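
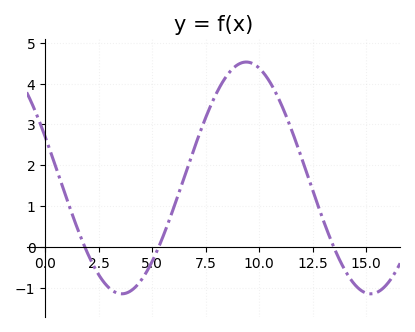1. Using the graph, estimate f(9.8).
4.5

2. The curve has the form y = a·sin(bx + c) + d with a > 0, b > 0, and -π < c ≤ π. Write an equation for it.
y = 2.84sin(0.54x + 2.8) + 1.69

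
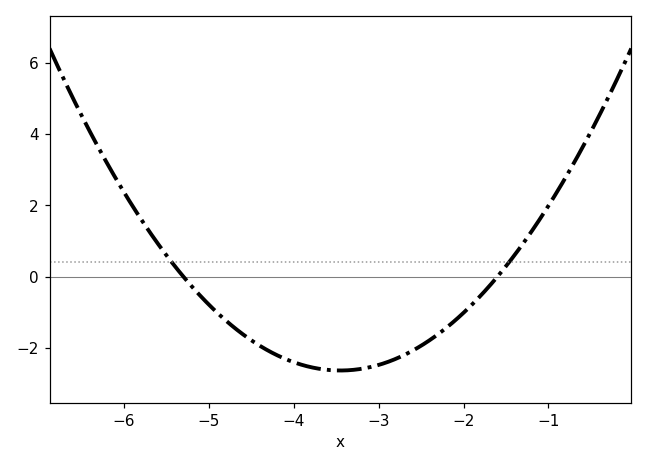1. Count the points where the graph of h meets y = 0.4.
2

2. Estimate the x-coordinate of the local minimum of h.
-3.4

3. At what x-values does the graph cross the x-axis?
-5.3, -1.6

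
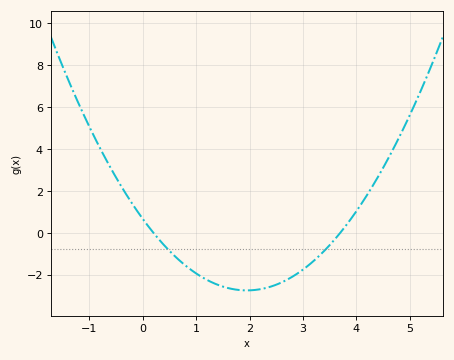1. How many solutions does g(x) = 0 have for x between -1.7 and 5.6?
2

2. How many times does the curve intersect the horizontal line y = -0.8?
2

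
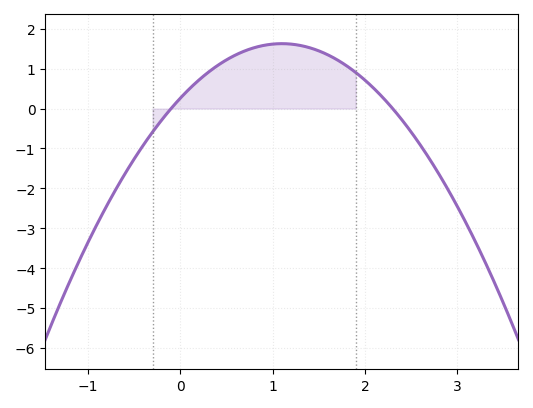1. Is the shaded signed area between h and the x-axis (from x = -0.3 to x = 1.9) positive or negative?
positive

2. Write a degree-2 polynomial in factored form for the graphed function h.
y = -1.13(x + 0.1)(x - 2.3)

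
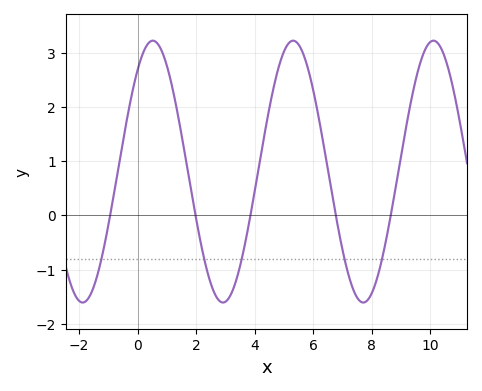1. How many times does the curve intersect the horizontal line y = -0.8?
5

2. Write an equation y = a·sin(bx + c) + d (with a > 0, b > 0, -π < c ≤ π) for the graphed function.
y = 2.42sin(1.3x + 0.89) + 0.81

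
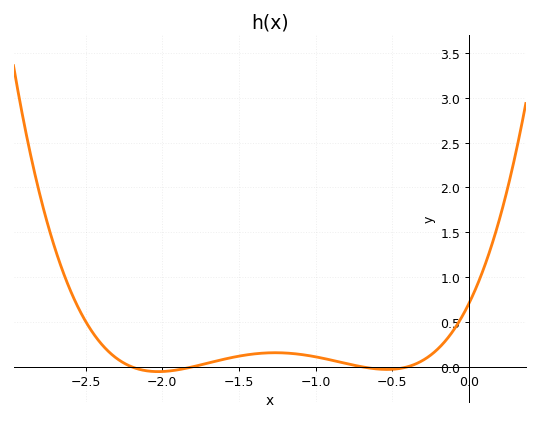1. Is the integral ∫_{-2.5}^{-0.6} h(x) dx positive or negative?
positive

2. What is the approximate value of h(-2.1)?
-0.046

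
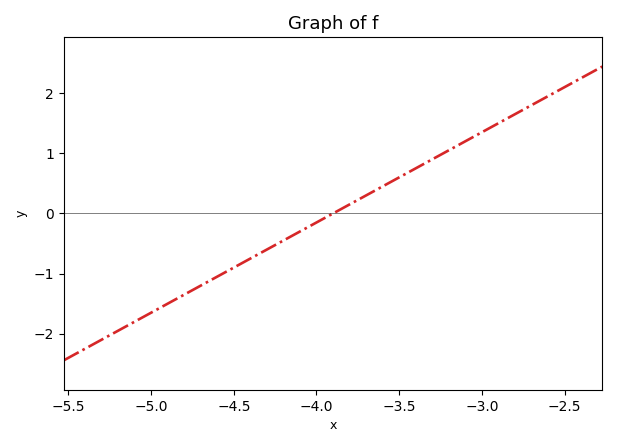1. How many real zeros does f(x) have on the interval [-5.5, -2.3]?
1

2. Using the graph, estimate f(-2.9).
1.5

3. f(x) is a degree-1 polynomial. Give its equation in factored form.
y = 1.5(x + 3.9)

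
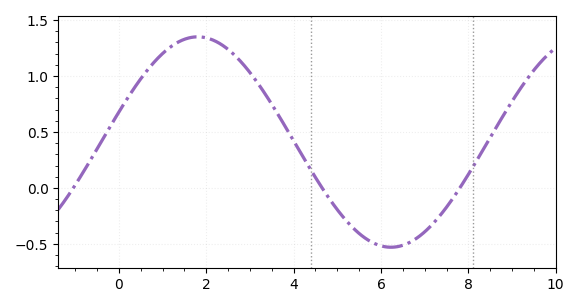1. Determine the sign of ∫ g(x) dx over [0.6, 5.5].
positive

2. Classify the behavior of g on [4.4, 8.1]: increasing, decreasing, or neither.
neither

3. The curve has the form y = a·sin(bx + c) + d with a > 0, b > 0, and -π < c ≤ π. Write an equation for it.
y = 0.94sin(0.71x + 0.29) + 0.41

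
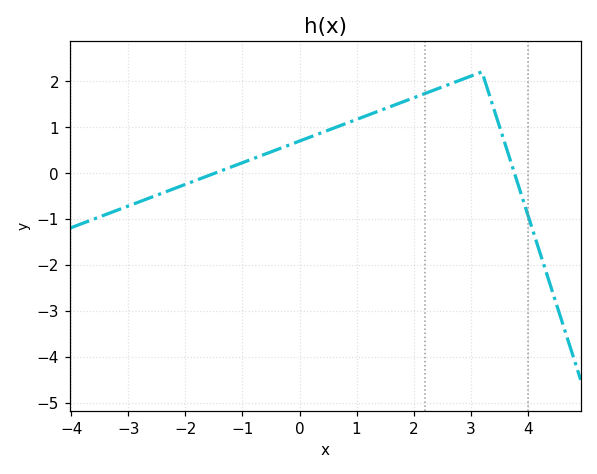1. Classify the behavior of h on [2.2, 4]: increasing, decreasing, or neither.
neither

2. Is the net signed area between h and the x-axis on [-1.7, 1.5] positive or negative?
positive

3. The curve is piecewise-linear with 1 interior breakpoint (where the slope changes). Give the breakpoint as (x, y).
(3.2, 2.2)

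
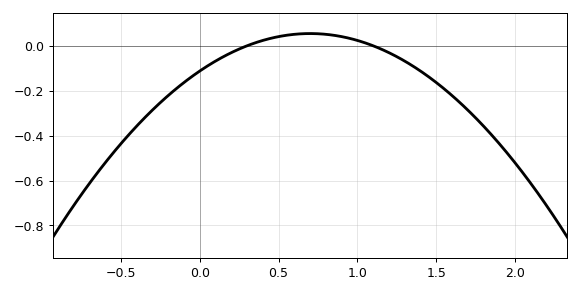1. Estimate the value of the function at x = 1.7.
-0.286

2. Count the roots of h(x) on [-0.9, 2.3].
2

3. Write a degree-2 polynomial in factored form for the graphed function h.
y = -0.34(x - 0.3)(x - 1.1)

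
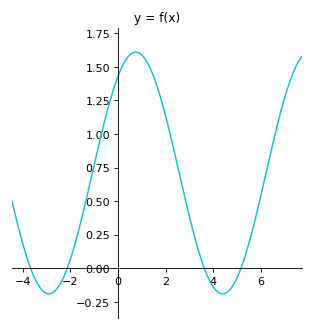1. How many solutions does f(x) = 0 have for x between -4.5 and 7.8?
4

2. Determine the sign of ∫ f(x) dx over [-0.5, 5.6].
positive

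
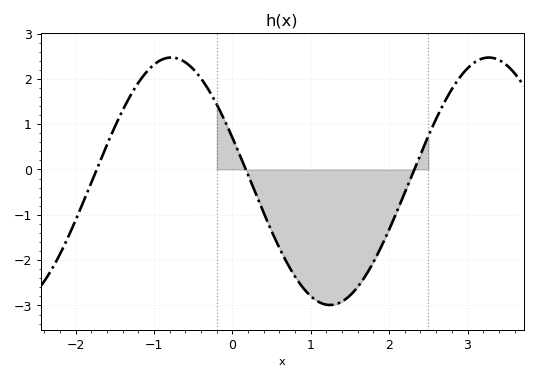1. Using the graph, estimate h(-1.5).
0.9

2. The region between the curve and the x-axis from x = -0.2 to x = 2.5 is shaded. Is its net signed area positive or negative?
negative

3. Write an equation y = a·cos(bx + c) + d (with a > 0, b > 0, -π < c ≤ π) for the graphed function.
y = 2.73cos(1.6x + 1.2) - 0.26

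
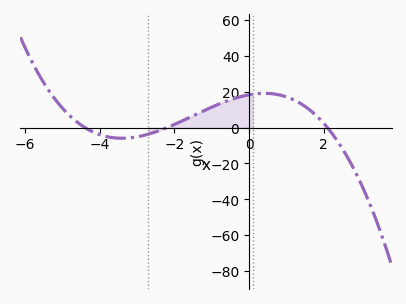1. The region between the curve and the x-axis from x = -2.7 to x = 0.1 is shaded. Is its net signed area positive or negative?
positive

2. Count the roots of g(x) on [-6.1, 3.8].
3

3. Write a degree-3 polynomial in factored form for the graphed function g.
y = -0.9(x + 4.4)(x + 2.2)(x - 2.1)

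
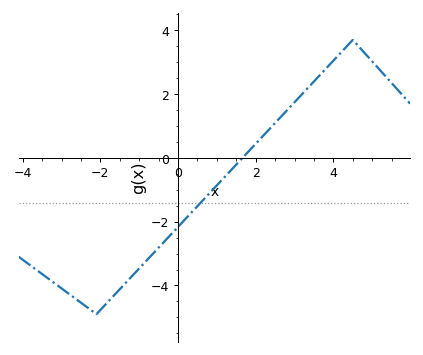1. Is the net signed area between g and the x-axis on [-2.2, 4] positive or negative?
negative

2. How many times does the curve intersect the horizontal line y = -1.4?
1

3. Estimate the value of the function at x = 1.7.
0.051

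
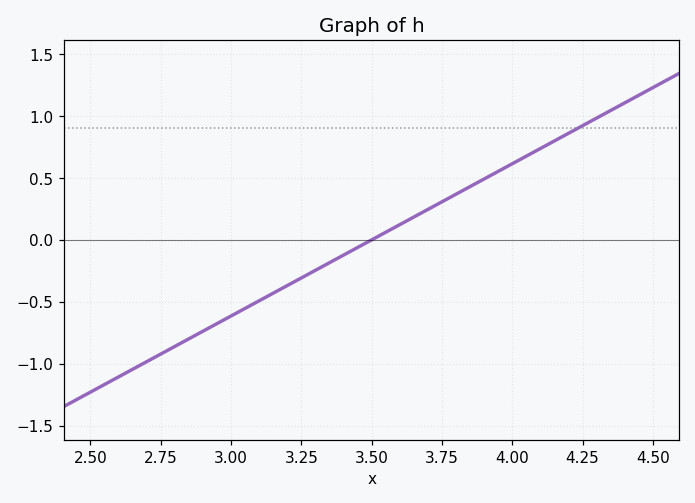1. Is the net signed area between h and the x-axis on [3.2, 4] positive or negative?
positive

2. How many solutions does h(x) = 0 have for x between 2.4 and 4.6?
1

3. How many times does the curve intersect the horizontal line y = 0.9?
1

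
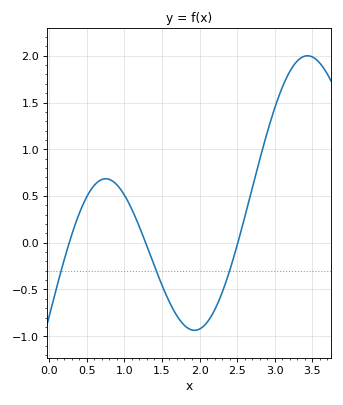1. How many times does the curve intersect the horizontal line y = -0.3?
3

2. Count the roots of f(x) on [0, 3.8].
3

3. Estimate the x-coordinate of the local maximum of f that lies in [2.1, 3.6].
3.4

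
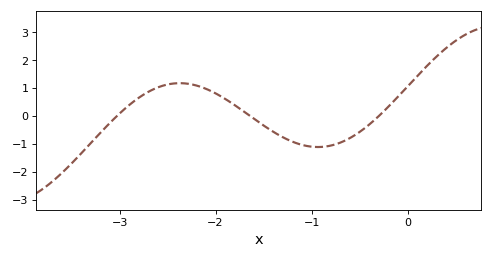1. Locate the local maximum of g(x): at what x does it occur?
-2.37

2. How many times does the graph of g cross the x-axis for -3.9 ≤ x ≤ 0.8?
3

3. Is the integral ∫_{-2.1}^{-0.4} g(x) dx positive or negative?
negative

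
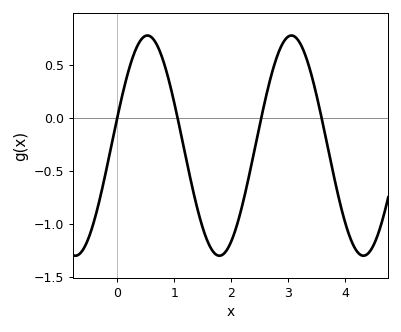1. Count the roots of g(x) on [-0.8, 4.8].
4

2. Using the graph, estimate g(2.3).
-0.55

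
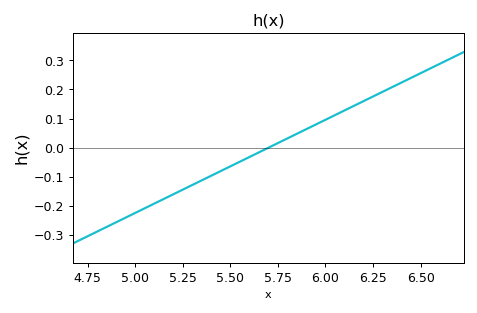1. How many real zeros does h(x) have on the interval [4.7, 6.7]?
1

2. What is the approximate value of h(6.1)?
0.13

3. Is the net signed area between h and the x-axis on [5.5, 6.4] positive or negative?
positive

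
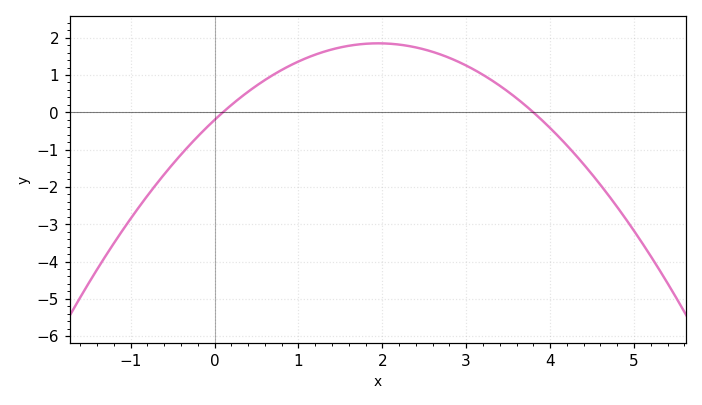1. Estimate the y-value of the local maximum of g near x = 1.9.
1.8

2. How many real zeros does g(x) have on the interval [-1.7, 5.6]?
2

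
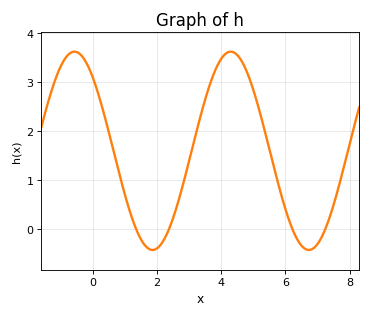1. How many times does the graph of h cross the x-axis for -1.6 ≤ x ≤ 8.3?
4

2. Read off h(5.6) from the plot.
1.4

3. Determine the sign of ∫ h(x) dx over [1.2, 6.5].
positive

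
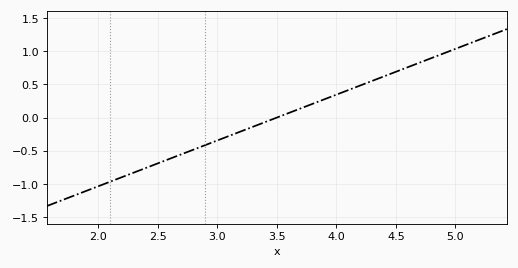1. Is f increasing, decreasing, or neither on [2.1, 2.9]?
increasing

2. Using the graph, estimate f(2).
-1.04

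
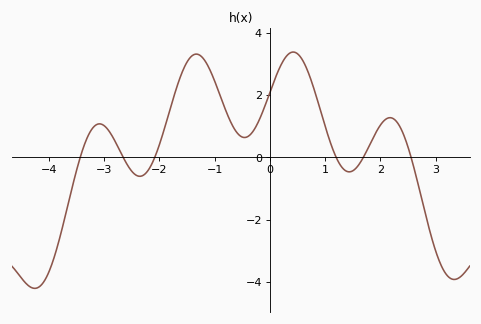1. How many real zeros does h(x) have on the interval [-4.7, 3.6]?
6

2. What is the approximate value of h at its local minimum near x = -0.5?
0.6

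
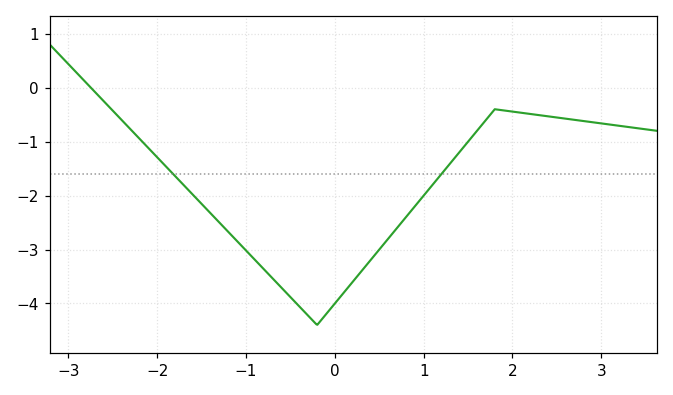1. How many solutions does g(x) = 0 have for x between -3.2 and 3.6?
1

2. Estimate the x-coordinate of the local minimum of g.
-0.2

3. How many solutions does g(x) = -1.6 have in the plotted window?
2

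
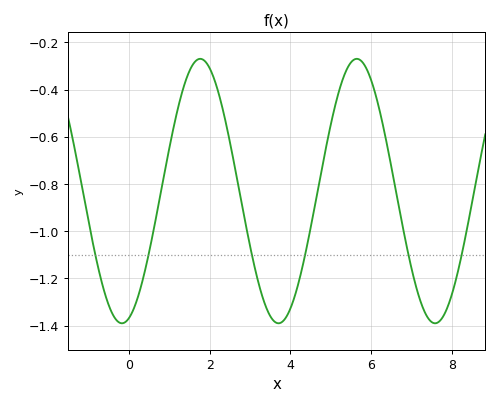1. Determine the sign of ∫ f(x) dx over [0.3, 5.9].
negative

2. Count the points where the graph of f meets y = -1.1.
6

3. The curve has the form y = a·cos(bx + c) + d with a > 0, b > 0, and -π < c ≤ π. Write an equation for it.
y = 0.56cos(1.6x - 2.9) - 0.83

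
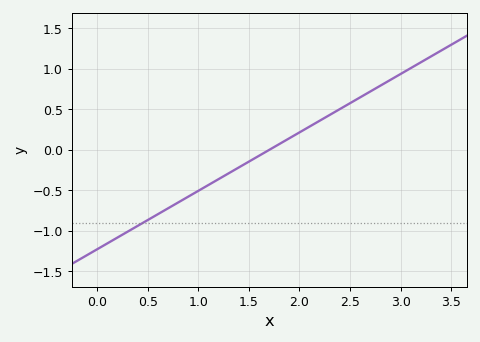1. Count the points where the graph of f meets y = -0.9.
1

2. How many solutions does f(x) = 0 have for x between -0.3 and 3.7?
1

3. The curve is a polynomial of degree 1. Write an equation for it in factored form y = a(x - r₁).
y = 0.72(x - 1.7)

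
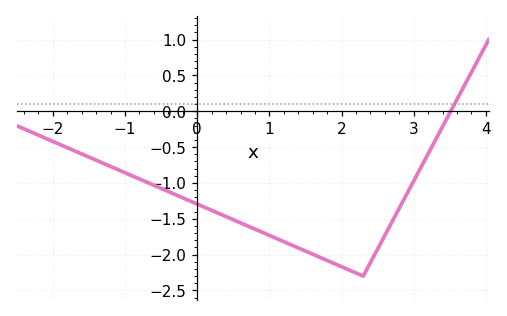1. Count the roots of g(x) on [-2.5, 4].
1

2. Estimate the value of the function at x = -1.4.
-0.682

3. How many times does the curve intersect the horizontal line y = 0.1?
1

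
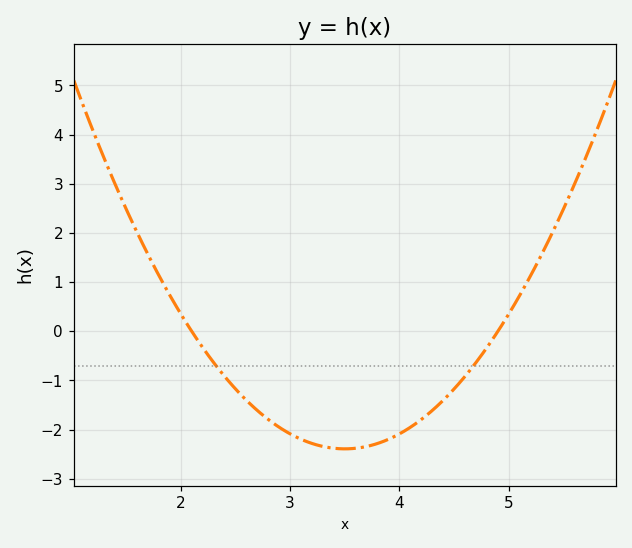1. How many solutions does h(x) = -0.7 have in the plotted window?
2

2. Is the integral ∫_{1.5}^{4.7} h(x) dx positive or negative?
negative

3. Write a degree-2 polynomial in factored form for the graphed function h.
y = 1.22(x - 2.1)(x - 4.9)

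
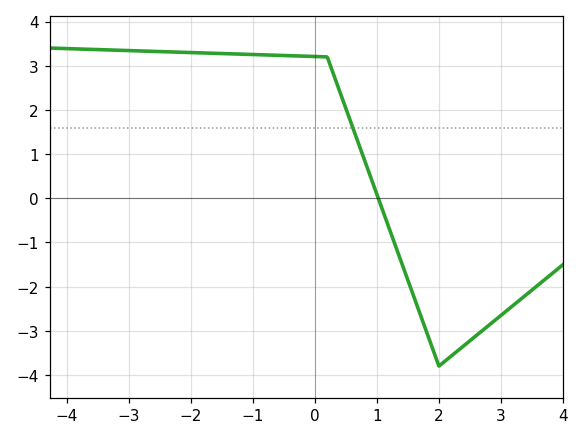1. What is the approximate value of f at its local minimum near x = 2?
-3.8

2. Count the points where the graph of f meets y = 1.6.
1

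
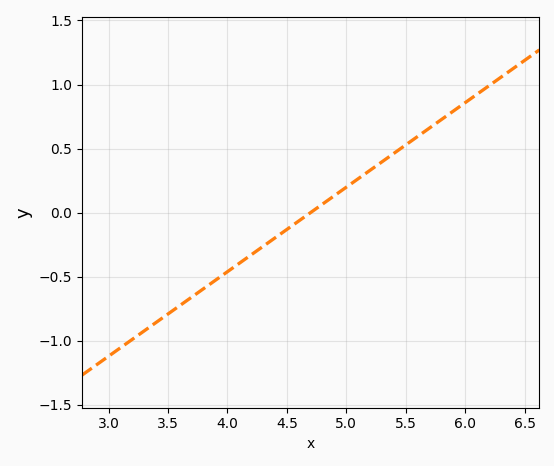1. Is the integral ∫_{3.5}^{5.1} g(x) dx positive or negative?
negative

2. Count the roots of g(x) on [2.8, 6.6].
1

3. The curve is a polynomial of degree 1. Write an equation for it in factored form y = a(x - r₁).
y = 0.66(x - 4.7)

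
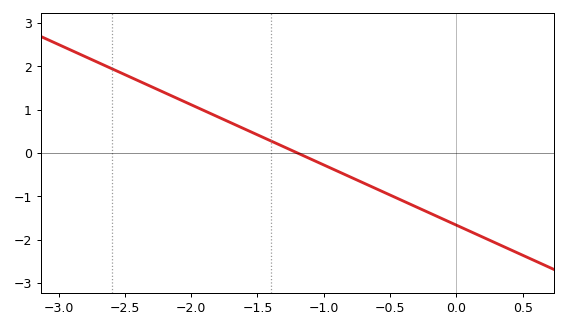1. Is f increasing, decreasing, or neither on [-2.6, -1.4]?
decreasing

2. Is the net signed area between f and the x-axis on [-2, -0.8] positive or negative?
positive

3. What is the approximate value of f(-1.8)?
0.834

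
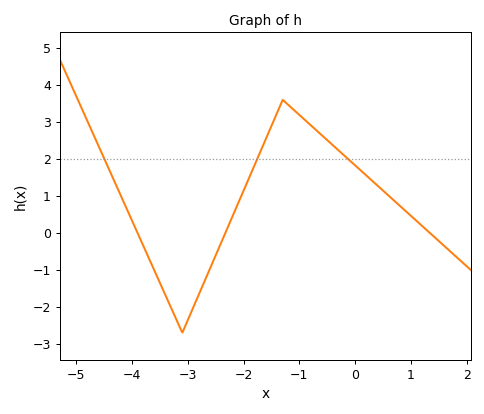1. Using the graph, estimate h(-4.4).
1.7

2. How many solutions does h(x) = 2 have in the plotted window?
3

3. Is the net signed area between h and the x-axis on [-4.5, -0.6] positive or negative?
positive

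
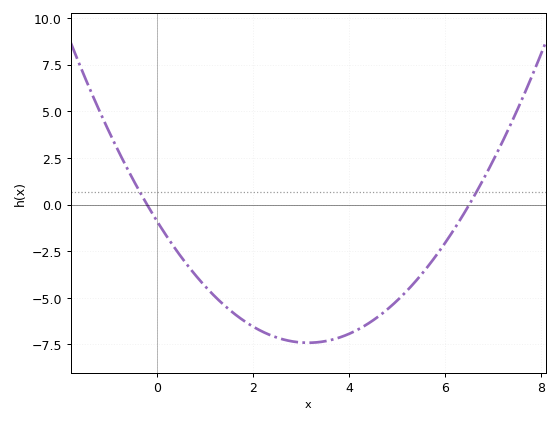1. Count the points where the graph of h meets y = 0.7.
2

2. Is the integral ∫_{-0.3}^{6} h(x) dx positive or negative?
negative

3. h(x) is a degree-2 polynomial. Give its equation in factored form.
y = 0.66(x + 0.2)(x - 6.5)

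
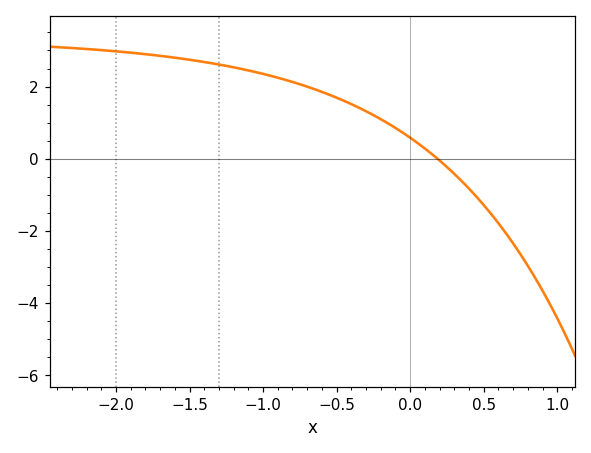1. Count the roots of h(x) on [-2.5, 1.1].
1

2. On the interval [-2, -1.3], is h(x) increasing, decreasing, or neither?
decreasing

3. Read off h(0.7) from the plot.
-2.4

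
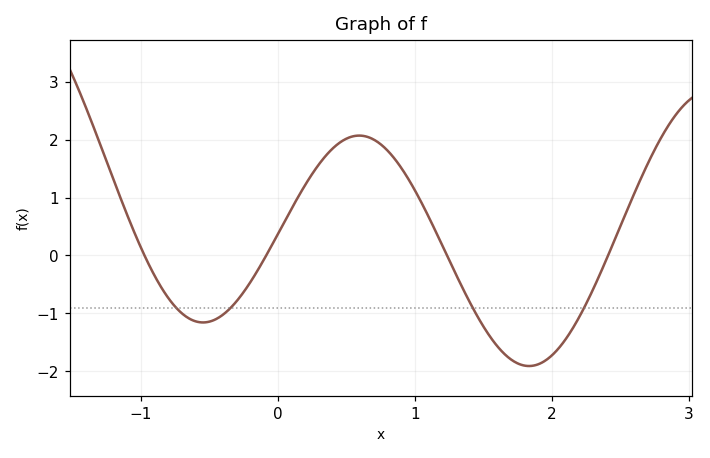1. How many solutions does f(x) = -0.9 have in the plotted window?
4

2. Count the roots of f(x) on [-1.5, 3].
4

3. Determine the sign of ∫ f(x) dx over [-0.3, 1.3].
positive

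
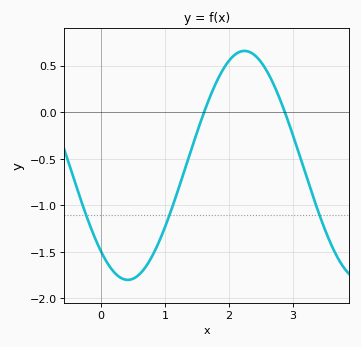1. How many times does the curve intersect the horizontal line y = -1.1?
3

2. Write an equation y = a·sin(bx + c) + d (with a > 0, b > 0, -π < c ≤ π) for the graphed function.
y = 1.23sin(1.72x - 2.29) - 0.57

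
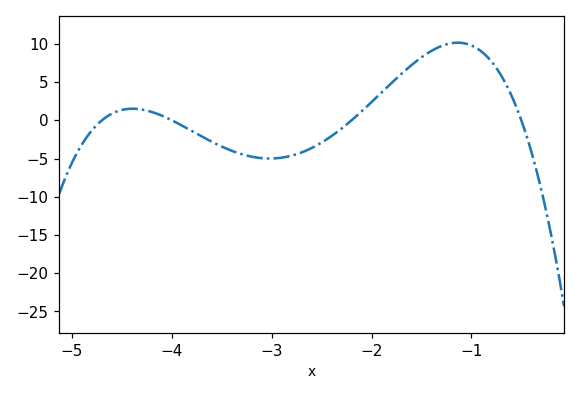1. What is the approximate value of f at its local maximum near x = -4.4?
1.51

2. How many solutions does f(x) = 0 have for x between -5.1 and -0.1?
4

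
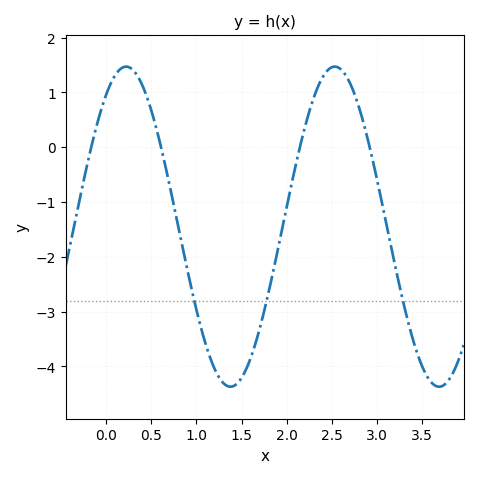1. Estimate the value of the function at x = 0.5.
0.67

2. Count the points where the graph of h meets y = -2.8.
3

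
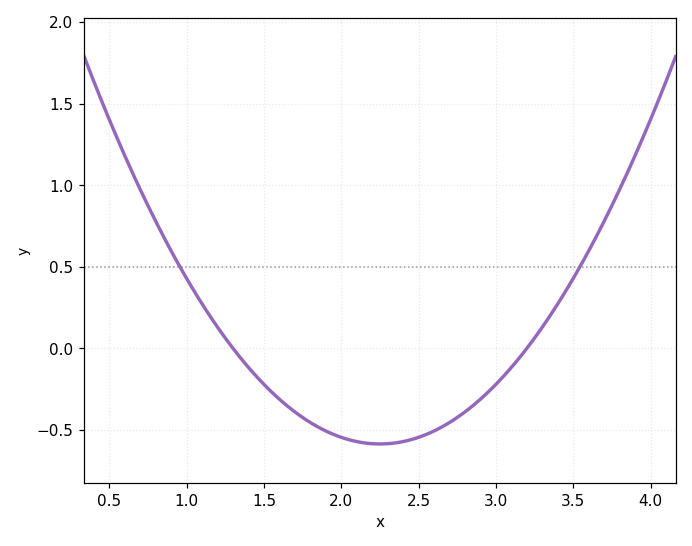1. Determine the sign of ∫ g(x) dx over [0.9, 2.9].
negative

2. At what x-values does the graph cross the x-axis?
1.3, 3.2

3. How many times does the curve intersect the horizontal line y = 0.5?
2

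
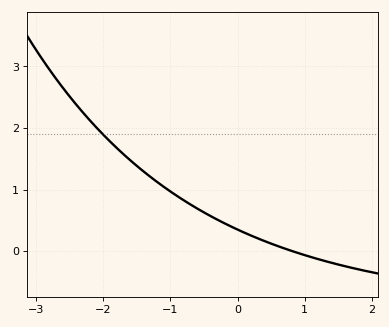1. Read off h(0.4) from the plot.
0.164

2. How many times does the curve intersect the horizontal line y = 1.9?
1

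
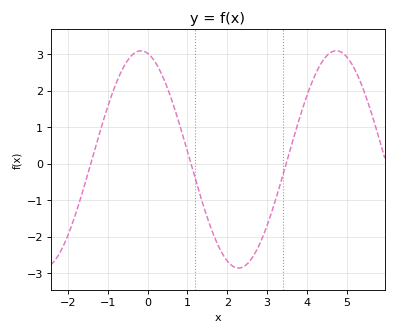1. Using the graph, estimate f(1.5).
-1.48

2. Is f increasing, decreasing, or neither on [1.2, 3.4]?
neither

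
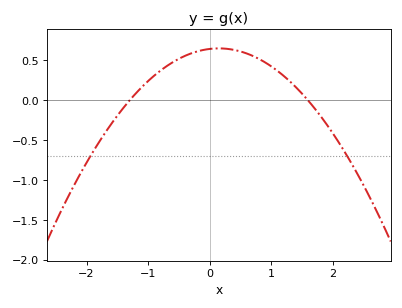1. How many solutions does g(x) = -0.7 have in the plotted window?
2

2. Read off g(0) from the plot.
0.65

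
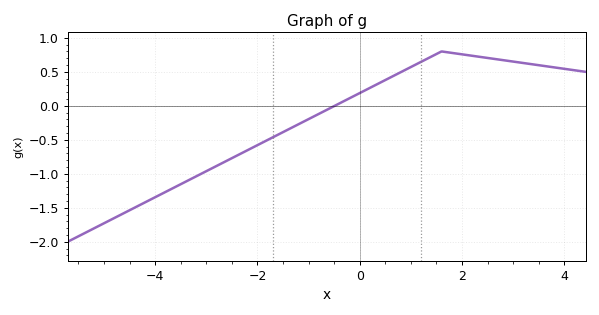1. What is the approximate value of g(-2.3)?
-0.7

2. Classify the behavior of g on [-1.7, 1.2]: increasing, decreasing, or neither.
increasing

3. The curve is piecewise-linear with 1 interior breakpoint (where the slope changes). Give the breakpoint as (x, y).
(1.6, 0.8)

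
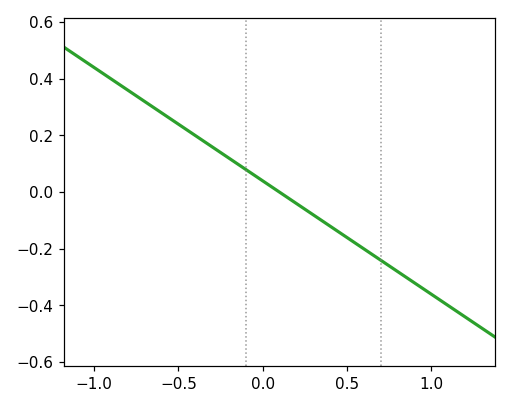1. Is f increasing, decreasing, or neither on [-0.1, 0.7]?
decreasing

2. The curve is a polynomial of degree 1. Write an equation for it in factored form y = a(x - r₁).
y = -0.4(x - 0.1)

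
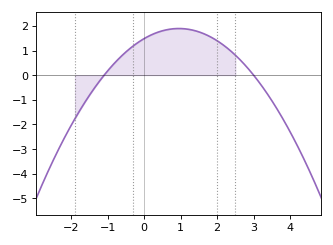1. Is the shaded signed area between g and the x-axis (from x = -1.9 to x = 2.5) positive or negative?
positive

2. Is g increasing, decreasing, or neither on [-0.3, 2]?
neither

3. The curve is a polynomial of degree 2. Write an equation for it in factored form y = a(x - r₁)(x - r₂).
y = -0.45(x + 1.1)(x - 3)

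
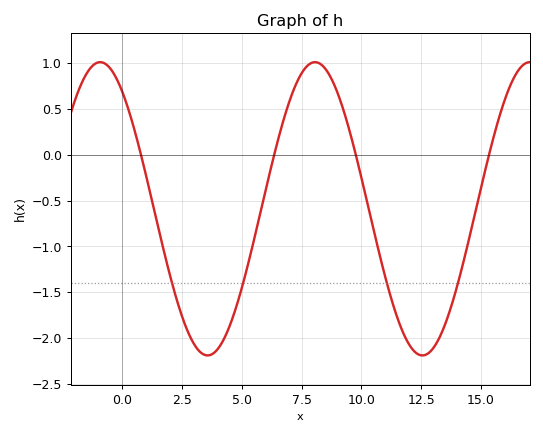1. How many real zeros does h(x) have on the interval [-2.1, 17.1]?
4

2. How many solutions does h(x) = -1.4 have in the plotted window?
4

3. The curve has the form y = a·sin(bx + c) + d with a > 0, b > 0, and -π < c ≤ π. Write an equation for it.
y = 1.6sin(0.7x + 2.2) - 0.59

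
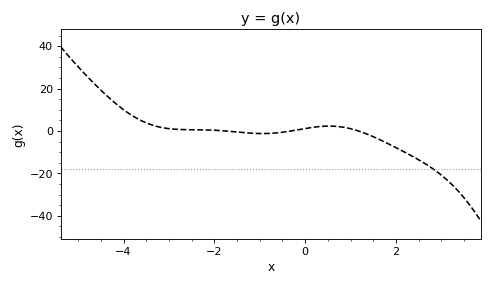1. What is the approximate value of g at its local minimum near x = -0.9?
-1.23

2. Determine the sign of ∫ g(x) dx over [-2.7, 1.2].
positive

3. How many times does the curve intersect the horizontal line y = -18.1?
1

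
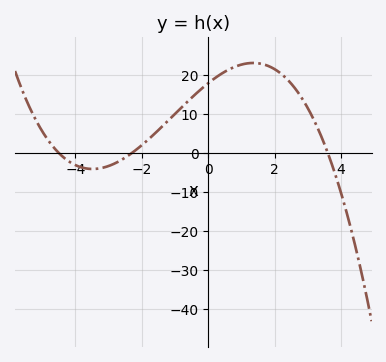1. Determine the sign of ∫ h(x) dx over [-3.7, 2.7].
positive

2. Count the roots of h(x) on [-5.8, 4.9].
3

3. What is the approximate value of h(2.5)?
17.7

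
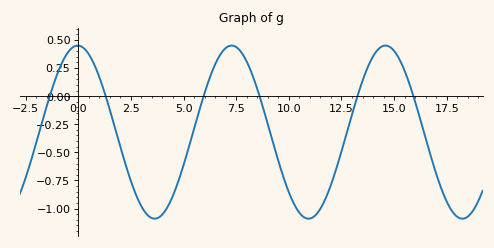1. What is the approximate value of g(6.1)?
0.085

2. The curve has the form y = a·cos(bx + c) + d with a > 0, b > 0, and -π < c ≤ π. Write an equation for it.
y = 0.77cos(0.86x + 0.02) - 0.32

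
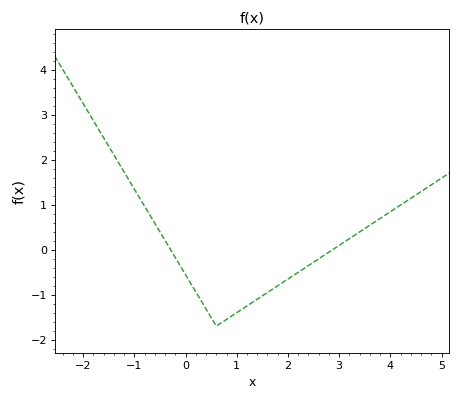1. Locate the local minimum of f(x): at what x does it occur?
0.6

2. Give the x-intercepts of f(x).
-0.294, 2.87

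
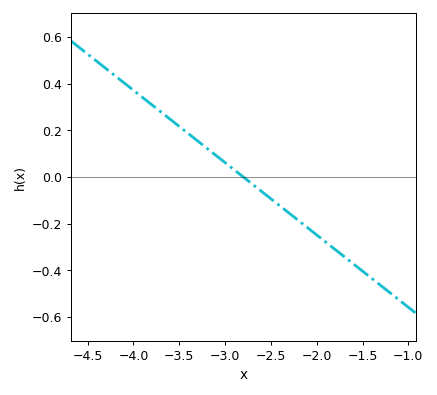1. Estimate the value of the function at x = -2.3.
-0.16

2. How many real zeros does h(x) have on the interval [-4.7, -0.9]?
1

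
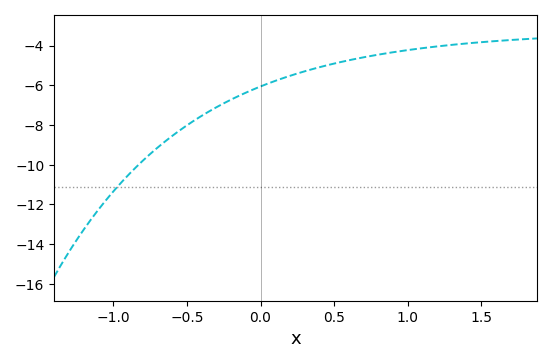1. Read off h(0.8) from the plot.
-4.46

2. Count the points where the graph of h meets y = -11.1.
1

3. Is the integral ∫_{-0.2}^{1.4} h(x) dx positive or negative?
negative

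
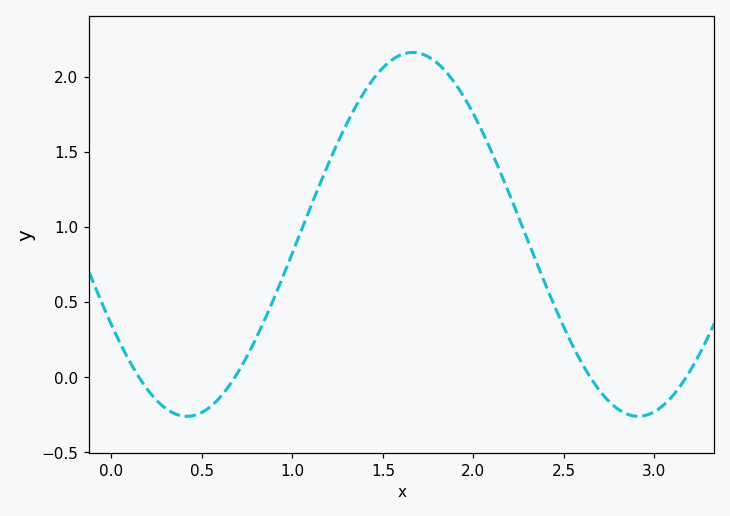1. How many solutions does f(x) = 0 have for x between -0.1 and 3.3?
4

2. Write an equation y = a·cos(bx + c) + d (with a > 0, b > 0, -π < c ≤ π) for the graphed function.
y = 1.21cos(2.52x + 2.09) + 0.95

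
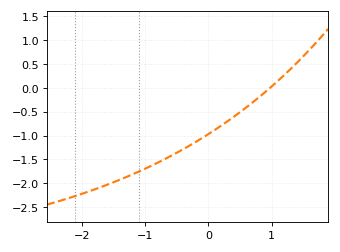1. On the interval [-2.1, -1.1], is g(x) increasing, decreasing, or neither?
increasing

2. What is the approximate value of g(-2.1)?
-2.25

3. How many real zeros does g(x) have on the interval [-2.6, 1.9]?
1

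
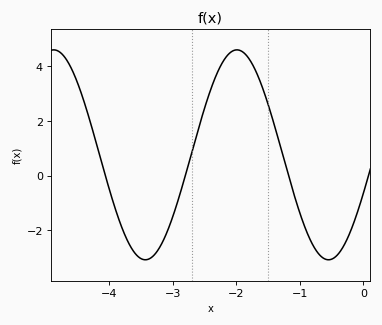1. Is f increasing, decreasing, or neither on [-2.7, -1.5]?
neither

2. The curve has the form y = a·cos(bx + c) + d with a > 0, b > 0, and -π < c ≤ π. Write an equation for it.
y = 3.85cos(2.18x - 1.95) + 0.76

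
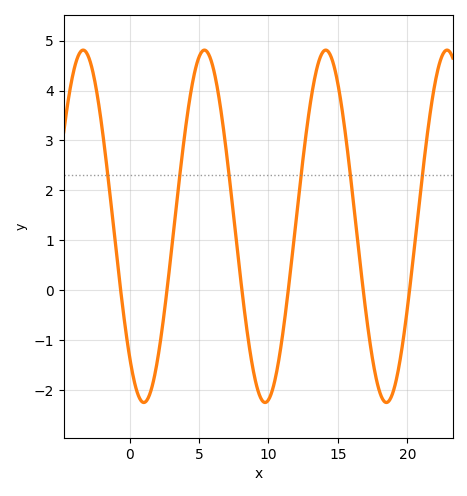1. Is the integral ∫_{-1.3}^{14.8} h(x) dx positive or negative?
positive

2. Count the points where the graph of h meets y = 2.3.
6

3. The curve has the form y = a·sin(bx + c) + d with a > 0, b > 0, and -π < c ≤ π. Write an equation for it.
y = 3.53sin(0.72x - 2.31) + 1.28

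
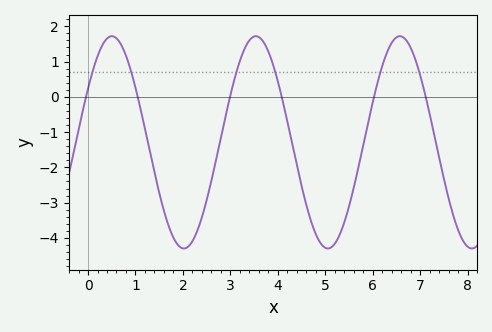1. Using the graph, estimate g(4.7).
-3.52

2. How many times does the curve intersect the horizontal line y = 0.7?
6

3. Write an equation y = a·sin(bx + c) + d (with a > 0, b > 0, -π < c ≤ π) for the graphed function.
y = 3.01sin(2.07x + 0.53) - 1.29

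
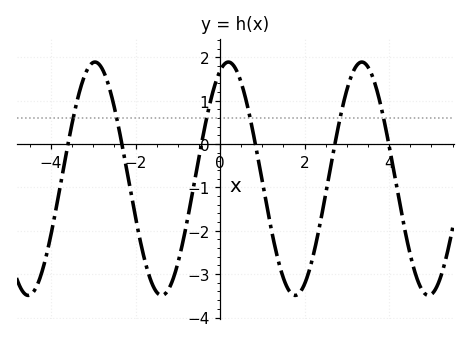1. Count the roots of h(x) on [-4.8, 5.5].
6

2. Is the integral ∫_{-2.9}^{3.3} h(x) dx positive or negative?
negative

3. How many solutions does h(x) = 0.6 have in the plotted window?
6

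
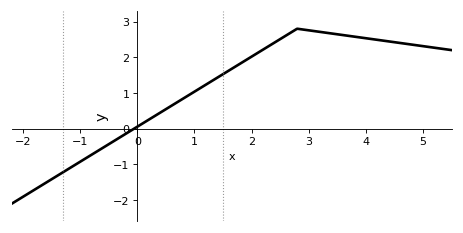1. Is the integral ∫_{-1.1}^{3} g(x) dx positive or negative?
positive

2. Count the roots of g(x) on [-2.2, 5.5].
1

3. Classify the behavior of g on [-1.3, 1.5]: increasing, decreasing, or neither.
increasing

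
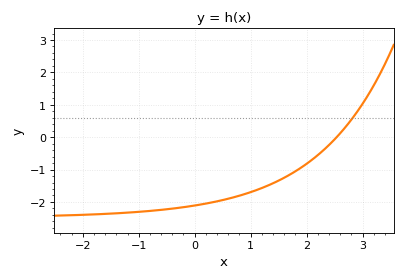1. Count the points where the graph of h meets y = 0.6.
1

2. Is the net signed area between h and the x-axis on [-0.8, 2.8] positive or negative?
negative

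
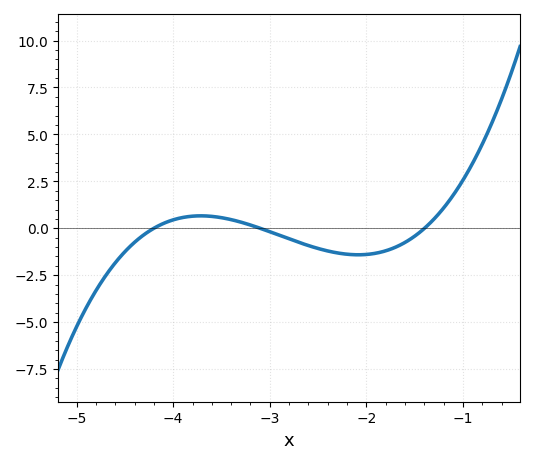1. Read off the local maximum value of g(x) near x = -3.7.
0.6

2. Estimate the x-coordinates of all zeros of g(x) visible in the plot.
-4.2, -3.1, -1.4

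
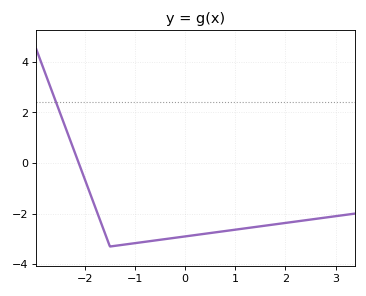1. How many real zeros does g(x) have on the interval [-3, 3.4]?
1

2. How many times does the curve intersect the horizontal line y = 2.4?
1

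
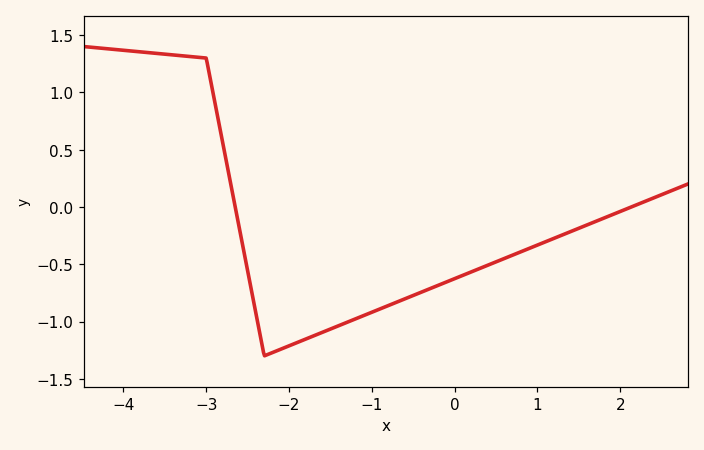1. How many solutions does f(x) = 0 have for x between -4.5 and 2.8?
2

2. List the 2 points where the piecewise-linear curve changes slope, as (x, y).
(-3, 1.3); (-2.3, -1.3)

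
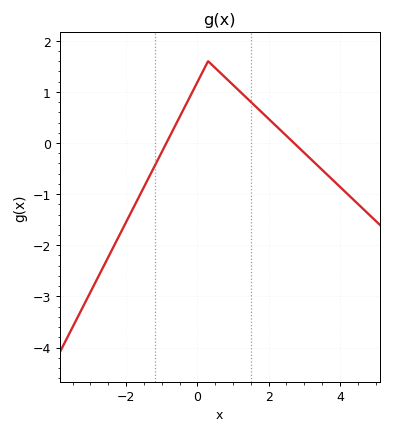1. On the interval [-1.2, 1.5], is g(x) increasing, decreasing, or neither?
neither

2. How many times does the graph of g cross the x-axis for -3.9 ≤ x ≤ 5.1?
2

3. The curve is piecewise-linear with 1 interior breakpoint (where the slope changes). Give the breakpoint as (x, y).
(0.3, 1.6)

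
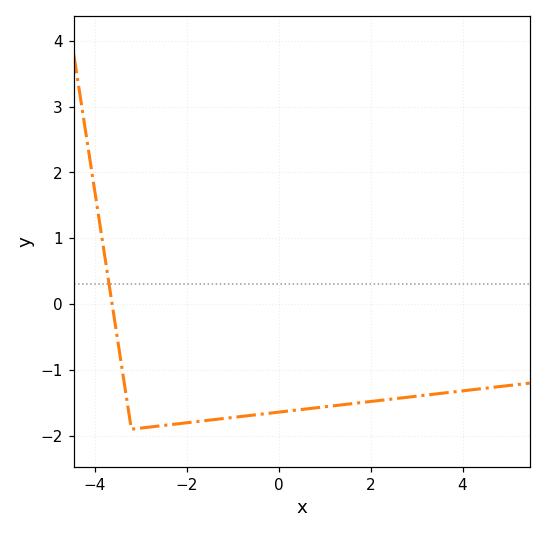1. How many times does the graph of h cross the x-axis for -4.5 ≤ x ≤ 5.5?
1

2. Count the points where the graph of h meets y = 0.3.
1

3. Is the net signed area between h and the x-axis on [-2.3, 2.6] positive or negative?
negative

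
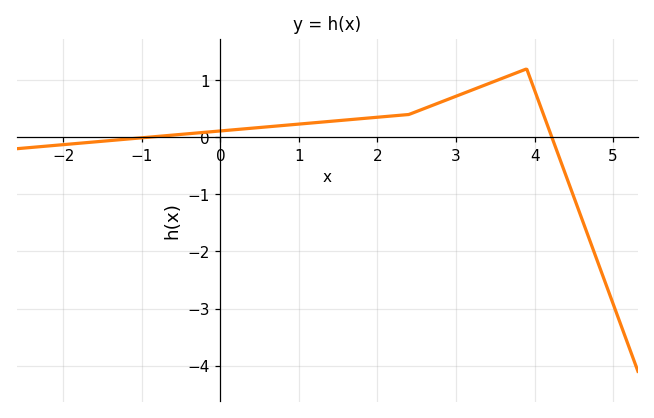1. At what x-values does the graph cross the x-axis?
-0.93, 4.22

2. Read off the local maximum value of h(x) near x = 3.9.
1.2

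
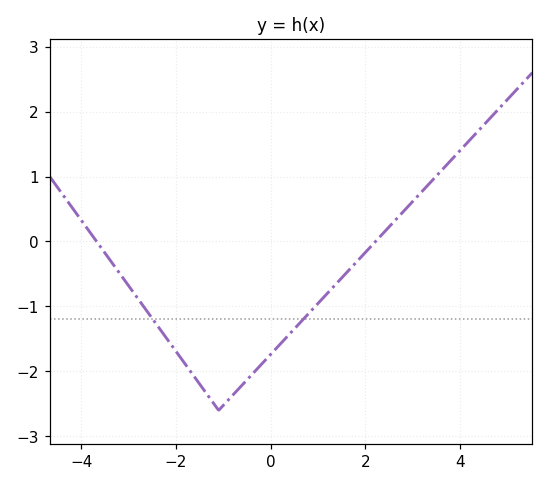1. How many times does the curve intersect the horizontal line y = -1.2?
2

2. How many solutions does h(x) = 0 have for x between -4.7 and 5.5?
2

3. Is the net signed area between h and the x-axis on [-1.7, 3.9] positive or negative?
negative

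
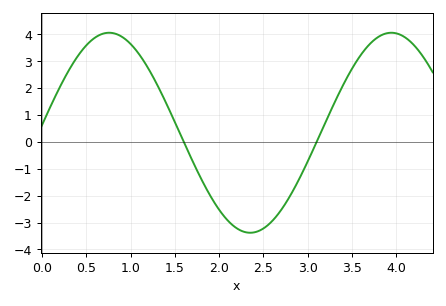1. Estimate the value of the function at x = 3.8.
3.89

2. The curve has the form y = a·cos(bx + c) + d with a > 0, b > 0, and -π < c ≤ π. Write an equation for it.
y = 3.71cos(1.97x - 1.49) + 0.33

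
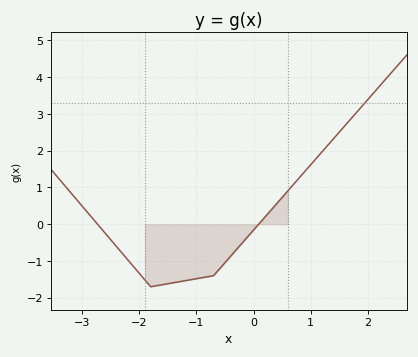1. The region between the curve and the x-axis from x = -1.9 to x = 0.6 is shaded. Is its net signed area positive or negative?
negative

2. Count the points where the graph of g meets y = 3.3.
1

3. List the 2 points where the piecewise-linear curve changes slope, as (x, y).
(-1.8, -1.7); (-0.7, -1.4)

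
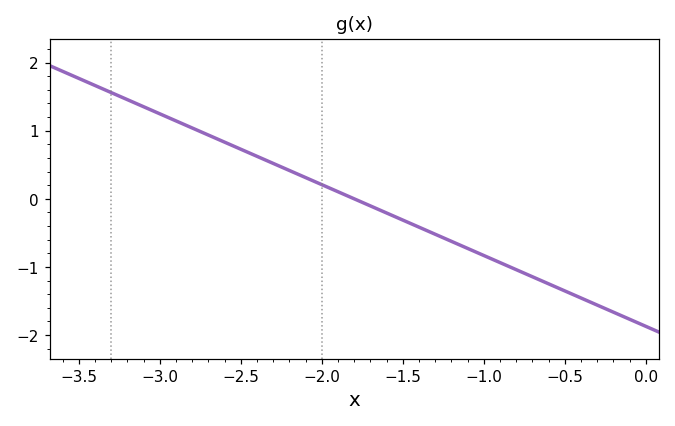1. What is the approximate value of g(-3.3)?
1.56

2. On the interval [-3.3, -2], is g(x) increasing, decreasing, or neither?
decreasing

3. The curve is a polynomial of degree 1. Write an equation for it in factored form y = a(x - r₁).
y = -1.04(x + 1.8)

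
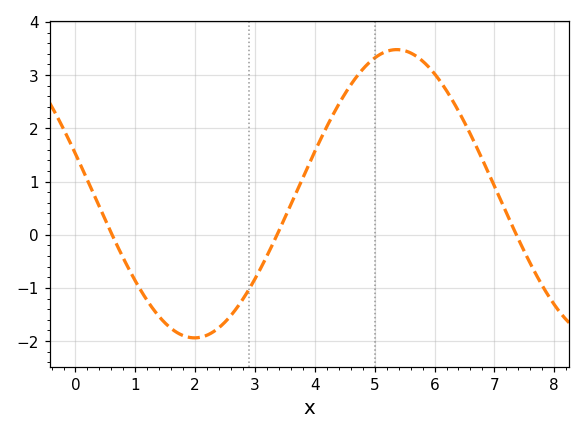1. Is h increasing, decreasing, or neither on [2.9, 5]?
increasing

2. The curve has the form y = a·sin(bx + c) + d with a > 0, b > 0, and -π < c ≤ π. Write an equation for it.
y = 2.71sin(0.93x + 2.9) + 0.77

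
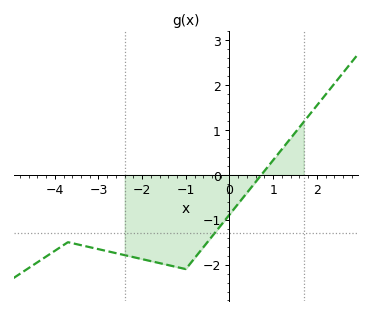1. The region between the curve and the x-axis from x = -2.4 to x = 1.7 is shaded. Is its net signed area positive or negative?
negative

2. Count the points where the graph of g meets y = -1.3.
1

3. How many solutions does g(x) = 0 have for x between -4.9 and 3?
1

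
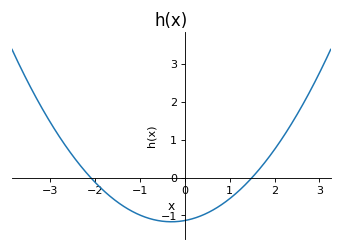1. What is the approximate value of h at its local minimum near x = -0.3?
-1.17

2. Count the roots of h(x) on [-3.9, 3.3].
2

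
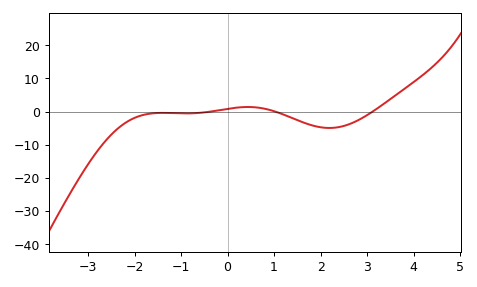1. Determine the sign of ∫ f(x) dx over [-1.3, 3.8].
negative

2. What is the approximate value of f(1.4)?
-1.99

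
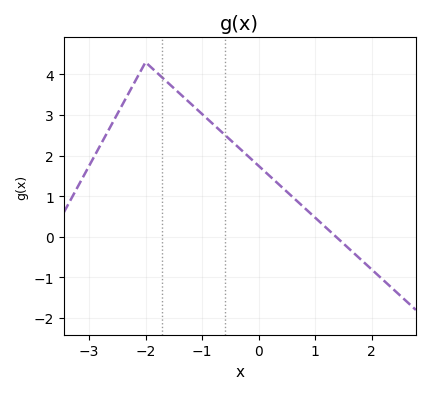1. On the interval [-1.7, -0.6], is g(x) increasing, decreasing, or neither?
decreasing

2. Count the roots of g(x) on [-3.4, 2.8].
1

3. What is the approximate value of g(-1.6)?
3.8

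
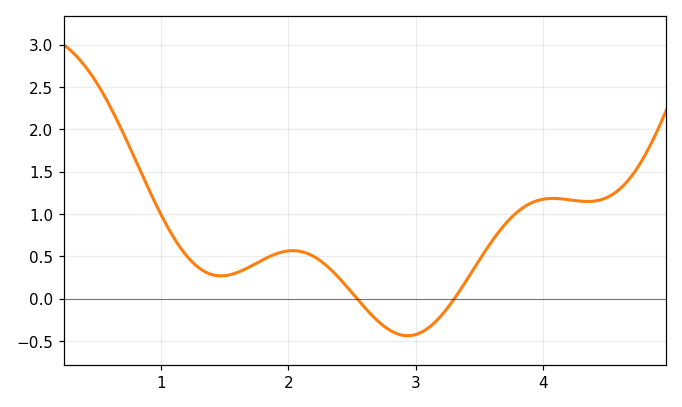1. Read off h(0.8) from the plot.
1.65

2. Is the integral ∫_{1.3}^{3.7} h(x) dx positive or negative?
positive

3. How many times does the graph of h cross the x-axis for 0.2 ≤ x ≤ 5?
2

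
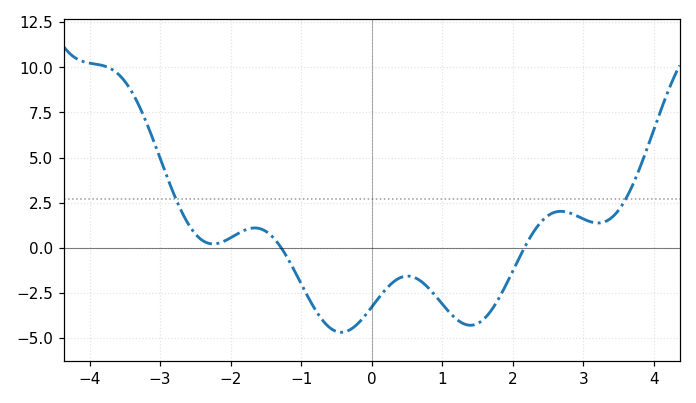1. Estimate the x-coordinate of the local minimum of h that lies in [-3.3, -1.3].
-2.2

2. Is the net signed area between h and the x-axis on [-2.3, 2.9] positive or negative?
negative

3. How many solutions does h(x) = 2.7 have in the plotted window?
2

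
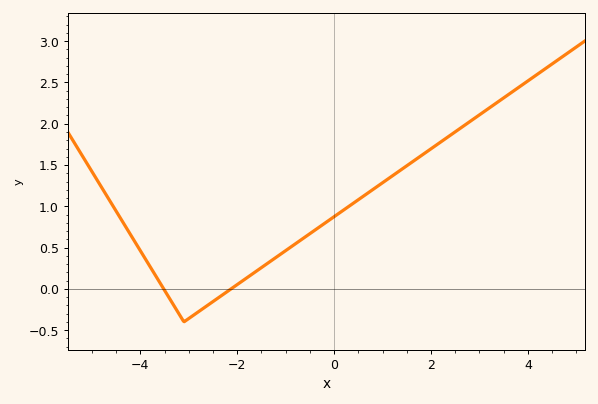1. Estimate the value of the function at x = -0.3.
0.751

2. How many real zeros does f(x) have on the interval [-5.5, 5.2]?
2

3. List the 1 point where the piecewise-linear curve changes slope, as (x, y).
(-3.1, -0.4)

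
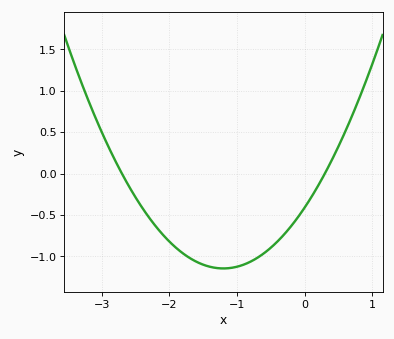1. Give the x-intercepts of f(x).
-2.7, 0.3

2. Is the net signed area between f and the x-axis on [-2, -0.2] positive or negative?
negative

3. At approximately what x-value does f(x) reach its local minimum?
-1.2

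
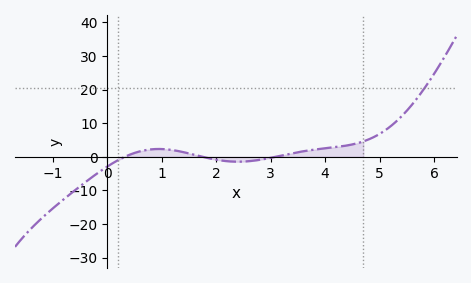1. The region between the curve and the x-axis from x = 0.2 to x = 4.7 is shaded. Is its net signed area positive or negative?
positive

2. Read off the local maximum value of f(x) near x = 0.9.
2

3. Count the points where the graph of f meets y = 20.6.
1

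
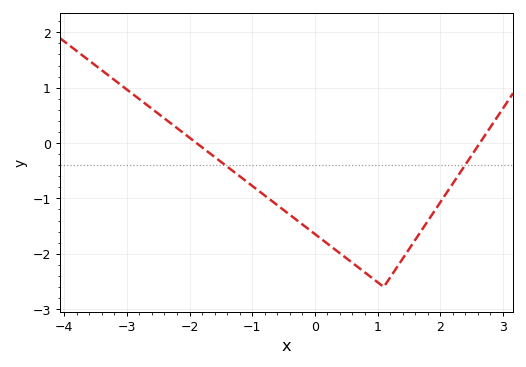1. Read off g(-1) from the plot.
-0.773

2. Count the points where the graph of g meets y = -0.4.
2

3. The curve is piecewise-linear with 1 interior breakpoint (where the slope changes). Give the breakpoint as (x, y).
(1.1, -2.6)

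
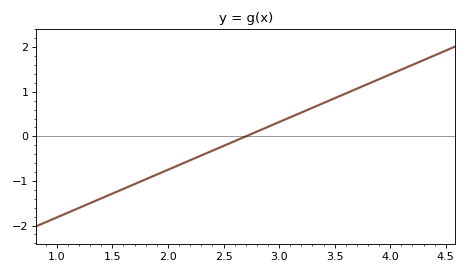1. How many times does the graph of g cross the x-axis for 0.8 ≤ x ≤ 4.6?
1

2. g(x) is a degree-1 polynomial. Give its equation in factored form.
y = 1.07(x - 2.7)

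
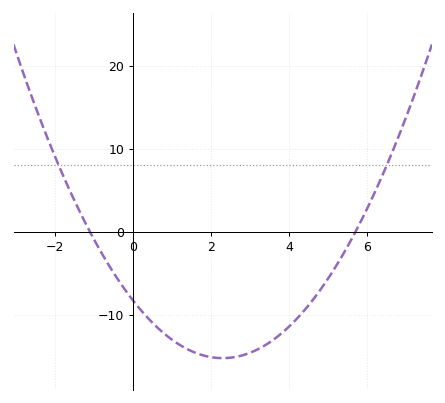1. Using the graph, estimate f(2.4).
-15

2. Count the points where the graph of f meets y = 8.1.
2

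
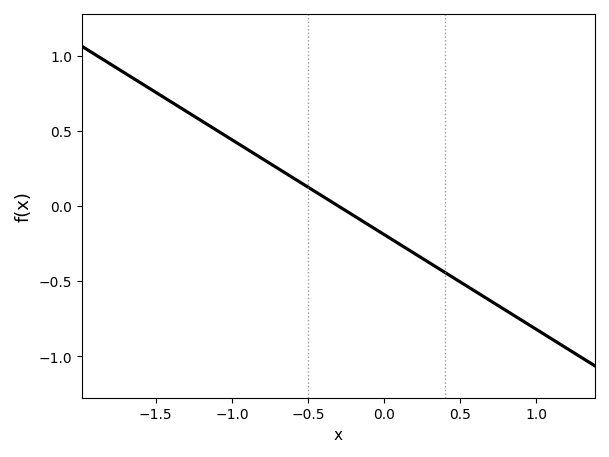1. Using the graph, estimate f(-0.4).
0.063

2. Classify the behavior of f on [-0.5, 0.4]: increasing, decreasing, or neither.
decreasing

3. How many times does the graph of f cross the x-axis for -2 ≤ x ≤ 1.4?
1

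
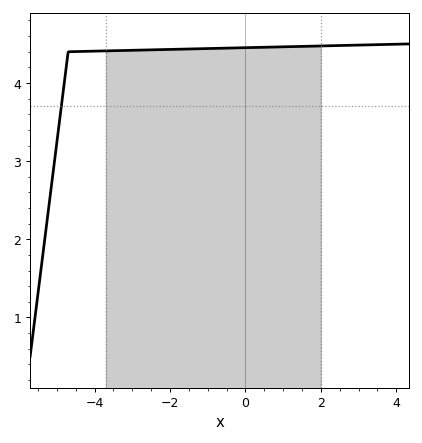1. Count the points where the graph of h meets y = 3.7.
1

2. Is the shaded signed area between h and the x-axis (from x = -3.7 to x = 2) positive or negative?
positive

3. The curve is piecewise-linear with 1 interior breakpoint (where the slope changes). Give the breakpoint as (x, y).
(-4.7, 4.4)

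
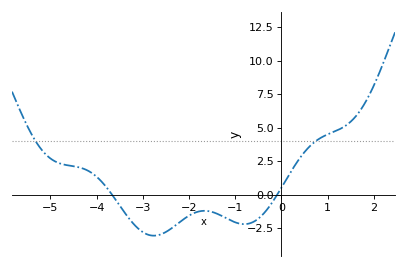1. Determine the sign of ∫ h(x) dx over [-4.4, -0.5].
negative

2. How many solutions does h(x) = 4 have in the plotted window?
2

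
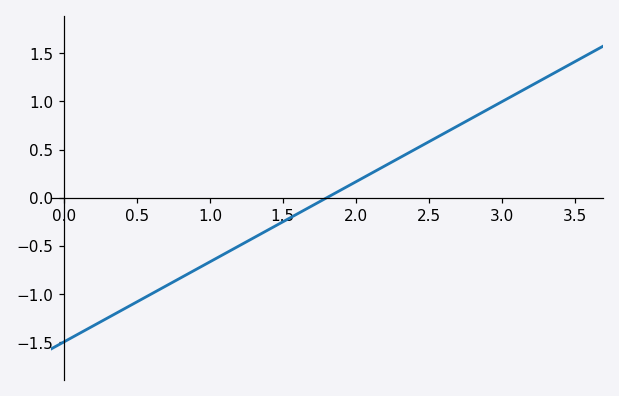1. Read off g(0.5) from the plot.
-1.08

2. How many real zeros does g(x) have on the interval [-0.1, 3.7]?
1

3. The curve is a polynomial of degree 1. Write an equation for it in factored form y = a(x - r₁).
y = 0.83(x - 1.8)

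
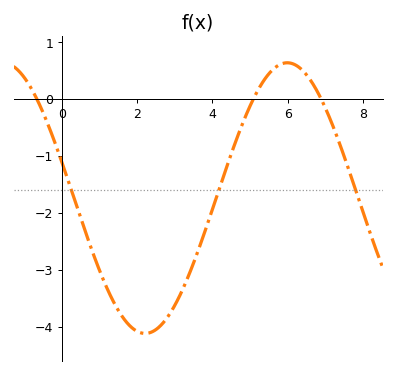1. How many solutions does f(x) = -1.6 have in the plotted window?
3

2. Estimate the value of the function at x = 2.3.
-4.1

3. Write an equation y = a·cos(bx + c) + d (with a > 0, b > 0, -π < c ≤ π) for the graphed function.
y = 2.38cos(0.83x + 1.3) - 1.74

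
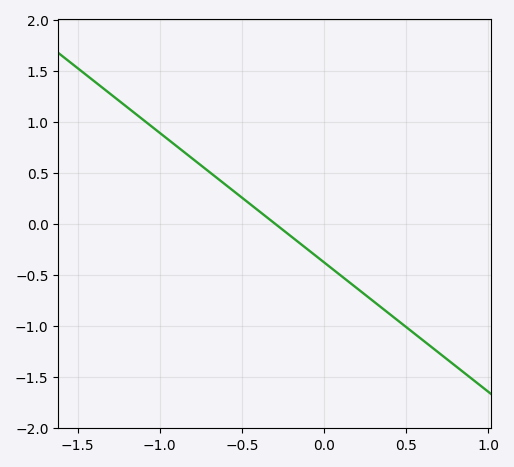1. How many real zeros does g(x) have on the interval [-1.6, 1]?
1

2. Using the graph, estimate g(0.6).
-1.14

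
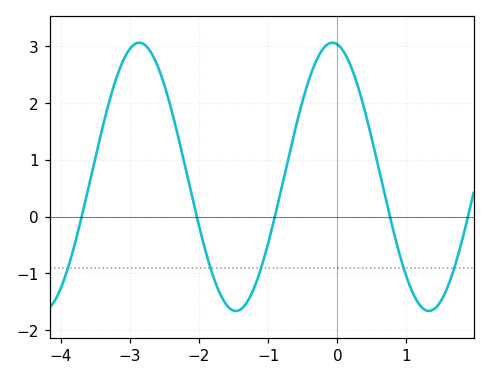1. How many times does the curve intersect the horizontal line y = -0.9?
5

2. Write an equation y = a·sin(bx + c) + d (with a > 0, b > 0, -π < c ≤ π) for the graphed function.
y = 2.36sin(2.2x + 1.7) + 0.7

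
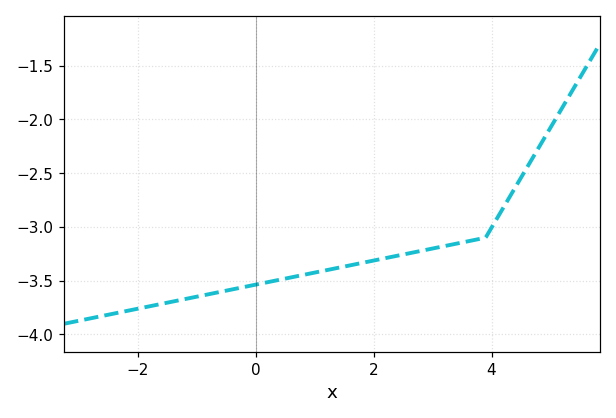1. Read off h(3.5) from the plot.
-3.14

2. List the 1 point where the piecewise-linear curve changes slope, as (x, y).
(3.9, -3.1)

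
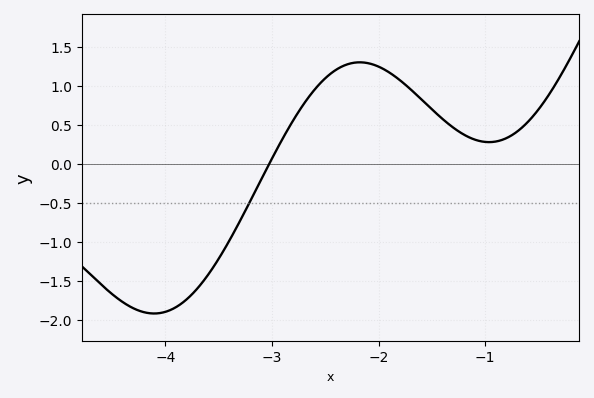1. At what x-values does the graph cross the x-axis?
-3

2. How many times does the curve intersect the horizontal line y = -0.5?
1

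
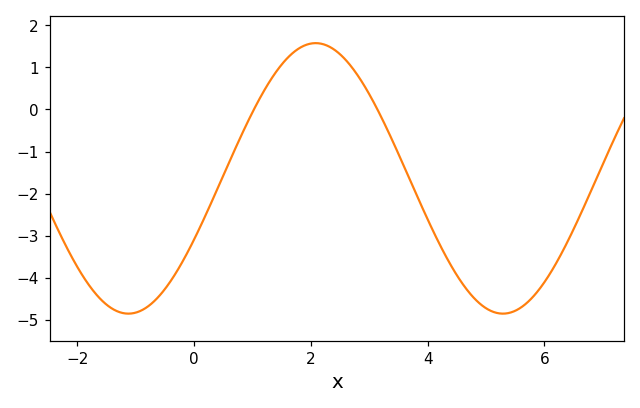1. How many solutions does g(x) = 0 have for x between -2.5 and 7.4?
2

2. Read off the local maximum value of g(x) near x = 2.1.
1.6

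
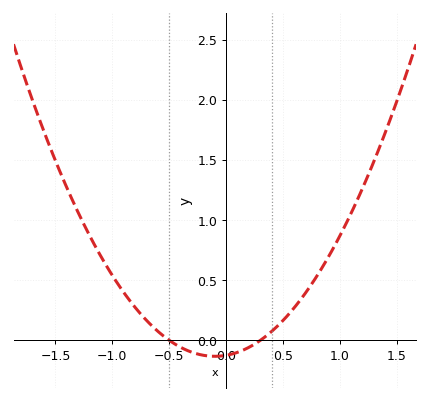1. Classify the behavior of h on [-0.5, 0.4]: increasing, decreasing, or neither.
neither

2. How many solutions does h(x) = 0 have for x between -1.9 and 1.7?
2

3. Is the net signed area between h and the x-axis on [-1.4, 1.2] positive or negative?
positive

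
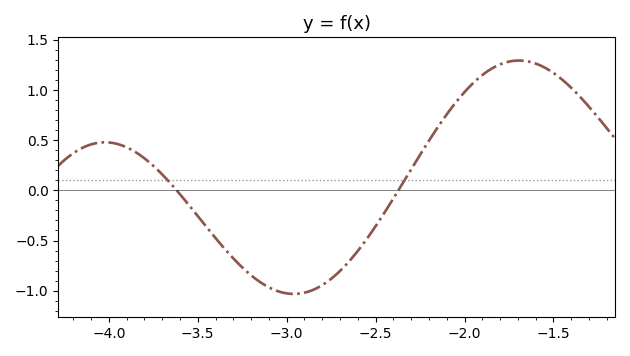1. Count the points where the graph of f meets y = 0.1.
2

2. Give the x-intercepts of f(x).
-3.62, -2.37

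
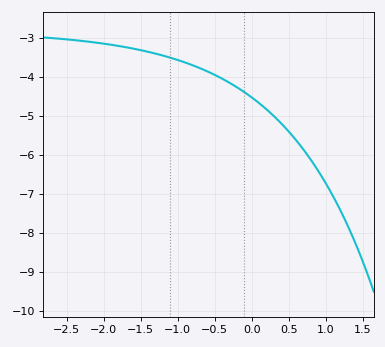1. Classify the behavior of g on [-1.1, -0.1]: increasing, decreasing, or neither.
decreasing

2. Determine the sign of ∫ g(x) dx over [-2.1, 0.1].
negative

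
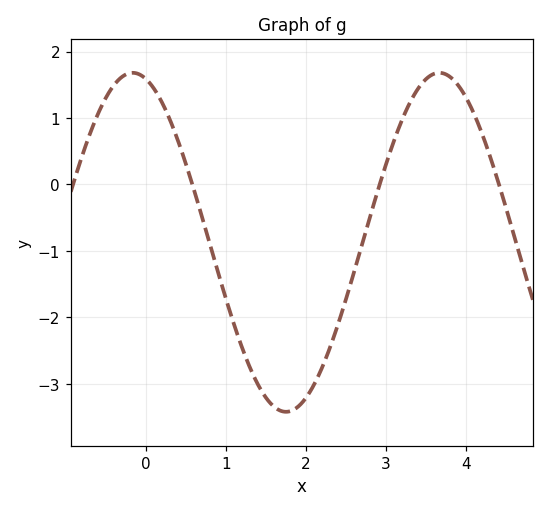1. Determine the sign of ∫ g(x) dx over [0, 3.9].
negative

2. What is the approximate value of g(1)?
-1.72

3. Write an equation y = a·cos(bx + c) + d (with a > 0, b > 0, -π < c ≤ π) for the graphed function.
y = 2.55cos(1.64x + 0.27) - 0.87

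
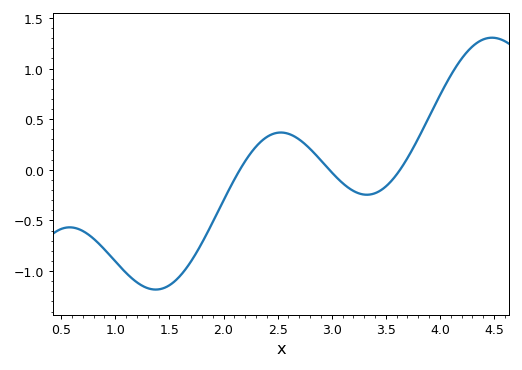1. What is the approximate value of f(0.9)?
-0.8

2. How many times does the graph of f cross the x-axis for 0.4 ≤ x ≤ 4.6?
3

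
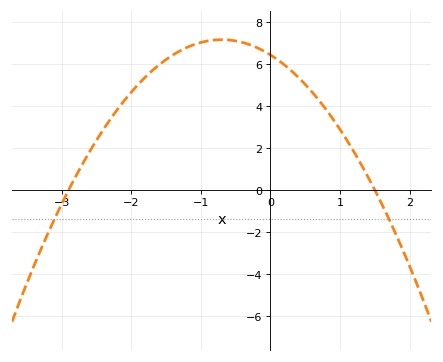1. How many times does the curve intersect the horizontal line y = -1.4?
2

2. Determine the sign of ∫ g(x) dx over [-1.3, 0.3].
positive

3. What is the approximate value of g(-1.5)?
6.22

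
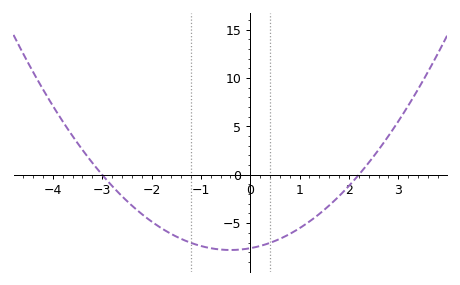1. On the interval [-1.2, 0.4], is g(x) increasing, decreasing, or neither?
neither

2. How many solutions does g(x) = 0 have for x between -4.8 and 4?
2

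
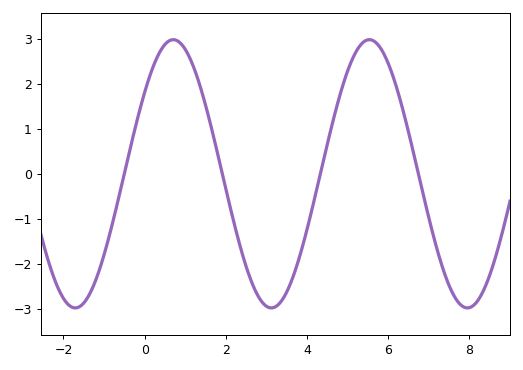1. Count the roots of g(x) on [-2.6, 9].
4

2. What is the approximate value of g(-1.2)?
-2.35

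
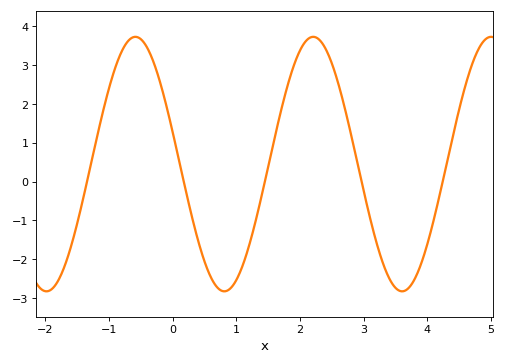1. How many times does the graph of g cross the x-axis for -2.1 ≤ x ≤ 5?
5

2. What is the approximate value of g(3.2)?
-1.57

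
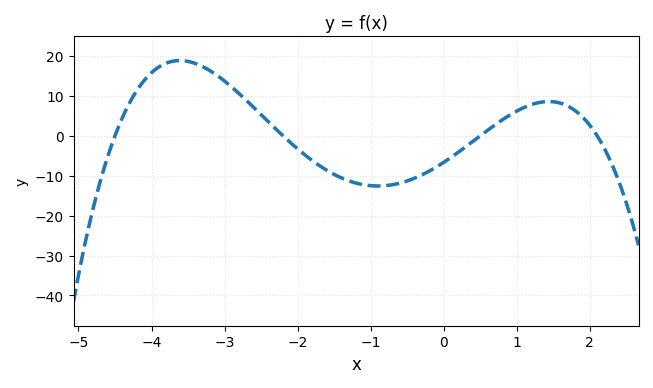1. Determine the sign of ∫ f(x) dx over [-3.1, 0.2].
negative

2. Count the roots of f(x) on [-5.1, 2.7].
4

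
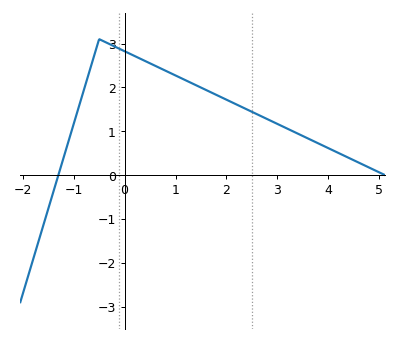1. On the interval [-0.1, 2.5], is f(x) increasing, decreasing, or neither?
decreasing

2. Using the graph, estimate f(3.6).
0.8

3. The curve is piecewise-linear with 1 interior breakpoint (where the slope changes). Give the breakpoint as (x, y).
(-0.5, 3.1)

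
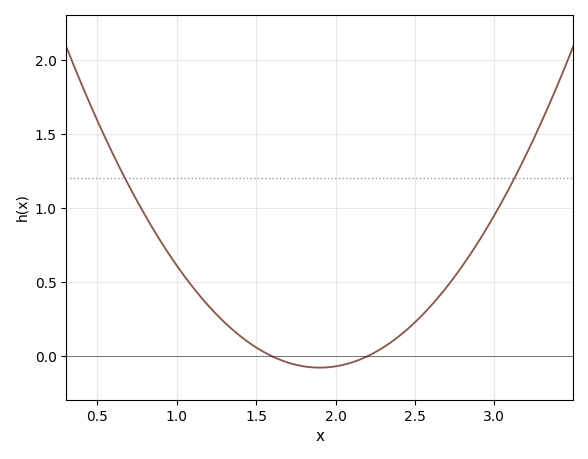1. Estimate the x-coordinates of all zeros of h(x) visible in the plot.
1.6, 2.2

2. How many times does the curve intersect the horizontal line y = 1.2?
2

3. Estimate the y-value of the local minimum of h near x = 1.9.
-0.076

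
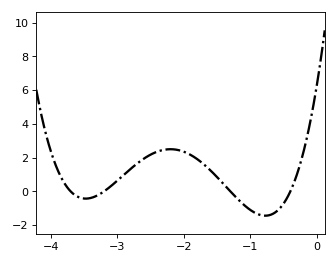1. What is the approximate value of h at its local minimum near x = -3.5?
-0.426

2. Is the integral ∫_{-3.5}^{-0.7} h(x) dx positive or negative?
positive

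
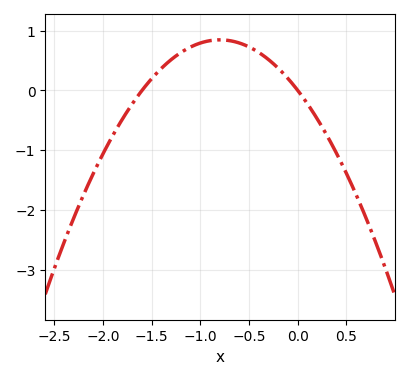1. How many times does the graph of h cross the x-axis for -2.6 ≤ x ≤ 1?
2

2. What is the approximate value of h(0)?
0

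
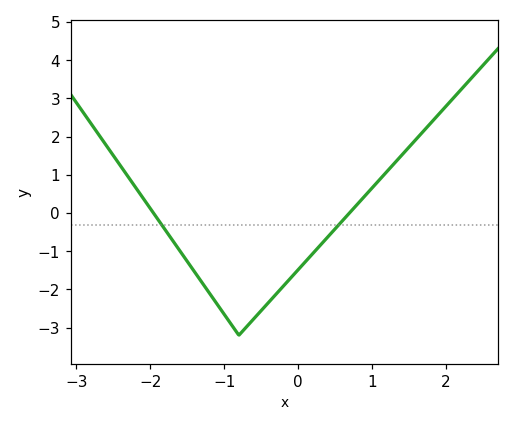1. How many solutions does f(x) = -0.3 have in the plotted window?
2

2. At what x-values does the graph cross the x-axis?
-1.96, 0.697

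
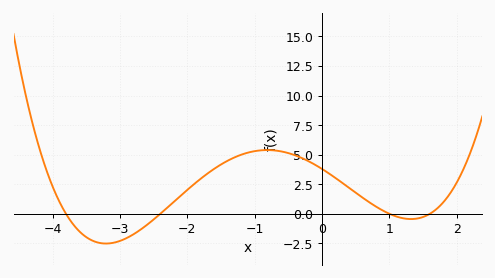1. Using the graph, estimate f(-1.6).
4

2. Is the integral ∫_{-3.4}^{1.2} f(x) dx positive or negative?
positive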